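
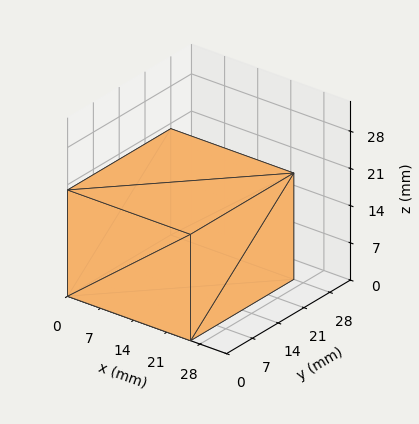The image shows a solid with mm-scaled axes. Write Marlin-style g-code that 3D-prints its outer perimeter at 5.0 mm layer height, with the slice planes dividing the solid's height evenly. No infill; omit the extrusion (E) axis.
Reading the render: the shape is a rectangular box, roughly 26 × 28 mm footprint and 20 mm tall (dimensions read to the nearest mm from the axis ticks). For the g-code, the solid's height is divided into equal slices at the stated Δz and each level perimeter traced with G1 moves after a G0 lift.

; perimeter-only toolpath
G21 ; units = mm
G90 ; absolute positioning
G28 ; home
; layer 1
G0 Z5.0
G0 X0.0 Y0.0
G1 X26.0 Y0.0
G1 X26.0 Y28.0
G1 X0.0 Y28.0
G1 X0.0 Y0.0
; layer 2
G0 Z10.0
G0 X0.0 Y0.0
G1 X26.0 Y0.0
G1 X26.0 Y28.0
G1 X0.0 Y28.0
G1 X0.0 Y0.0
; layer 3
G0 Z15.0
G0 X0.0 Y0.0
G1 X26.0 Y0.0
G1 X26.0 Y28.0
G1 X0.0 Y28.0
G1 X0.0 Y0.0
; layer 4
G0 Z20.0
G0 X0.0 Y0.0
G1 X26.0 Y0.0
G1 X26.0 Y28.0
G1 X0.0 Y28.0
G1 X0.0 Y0.0
M2 ; end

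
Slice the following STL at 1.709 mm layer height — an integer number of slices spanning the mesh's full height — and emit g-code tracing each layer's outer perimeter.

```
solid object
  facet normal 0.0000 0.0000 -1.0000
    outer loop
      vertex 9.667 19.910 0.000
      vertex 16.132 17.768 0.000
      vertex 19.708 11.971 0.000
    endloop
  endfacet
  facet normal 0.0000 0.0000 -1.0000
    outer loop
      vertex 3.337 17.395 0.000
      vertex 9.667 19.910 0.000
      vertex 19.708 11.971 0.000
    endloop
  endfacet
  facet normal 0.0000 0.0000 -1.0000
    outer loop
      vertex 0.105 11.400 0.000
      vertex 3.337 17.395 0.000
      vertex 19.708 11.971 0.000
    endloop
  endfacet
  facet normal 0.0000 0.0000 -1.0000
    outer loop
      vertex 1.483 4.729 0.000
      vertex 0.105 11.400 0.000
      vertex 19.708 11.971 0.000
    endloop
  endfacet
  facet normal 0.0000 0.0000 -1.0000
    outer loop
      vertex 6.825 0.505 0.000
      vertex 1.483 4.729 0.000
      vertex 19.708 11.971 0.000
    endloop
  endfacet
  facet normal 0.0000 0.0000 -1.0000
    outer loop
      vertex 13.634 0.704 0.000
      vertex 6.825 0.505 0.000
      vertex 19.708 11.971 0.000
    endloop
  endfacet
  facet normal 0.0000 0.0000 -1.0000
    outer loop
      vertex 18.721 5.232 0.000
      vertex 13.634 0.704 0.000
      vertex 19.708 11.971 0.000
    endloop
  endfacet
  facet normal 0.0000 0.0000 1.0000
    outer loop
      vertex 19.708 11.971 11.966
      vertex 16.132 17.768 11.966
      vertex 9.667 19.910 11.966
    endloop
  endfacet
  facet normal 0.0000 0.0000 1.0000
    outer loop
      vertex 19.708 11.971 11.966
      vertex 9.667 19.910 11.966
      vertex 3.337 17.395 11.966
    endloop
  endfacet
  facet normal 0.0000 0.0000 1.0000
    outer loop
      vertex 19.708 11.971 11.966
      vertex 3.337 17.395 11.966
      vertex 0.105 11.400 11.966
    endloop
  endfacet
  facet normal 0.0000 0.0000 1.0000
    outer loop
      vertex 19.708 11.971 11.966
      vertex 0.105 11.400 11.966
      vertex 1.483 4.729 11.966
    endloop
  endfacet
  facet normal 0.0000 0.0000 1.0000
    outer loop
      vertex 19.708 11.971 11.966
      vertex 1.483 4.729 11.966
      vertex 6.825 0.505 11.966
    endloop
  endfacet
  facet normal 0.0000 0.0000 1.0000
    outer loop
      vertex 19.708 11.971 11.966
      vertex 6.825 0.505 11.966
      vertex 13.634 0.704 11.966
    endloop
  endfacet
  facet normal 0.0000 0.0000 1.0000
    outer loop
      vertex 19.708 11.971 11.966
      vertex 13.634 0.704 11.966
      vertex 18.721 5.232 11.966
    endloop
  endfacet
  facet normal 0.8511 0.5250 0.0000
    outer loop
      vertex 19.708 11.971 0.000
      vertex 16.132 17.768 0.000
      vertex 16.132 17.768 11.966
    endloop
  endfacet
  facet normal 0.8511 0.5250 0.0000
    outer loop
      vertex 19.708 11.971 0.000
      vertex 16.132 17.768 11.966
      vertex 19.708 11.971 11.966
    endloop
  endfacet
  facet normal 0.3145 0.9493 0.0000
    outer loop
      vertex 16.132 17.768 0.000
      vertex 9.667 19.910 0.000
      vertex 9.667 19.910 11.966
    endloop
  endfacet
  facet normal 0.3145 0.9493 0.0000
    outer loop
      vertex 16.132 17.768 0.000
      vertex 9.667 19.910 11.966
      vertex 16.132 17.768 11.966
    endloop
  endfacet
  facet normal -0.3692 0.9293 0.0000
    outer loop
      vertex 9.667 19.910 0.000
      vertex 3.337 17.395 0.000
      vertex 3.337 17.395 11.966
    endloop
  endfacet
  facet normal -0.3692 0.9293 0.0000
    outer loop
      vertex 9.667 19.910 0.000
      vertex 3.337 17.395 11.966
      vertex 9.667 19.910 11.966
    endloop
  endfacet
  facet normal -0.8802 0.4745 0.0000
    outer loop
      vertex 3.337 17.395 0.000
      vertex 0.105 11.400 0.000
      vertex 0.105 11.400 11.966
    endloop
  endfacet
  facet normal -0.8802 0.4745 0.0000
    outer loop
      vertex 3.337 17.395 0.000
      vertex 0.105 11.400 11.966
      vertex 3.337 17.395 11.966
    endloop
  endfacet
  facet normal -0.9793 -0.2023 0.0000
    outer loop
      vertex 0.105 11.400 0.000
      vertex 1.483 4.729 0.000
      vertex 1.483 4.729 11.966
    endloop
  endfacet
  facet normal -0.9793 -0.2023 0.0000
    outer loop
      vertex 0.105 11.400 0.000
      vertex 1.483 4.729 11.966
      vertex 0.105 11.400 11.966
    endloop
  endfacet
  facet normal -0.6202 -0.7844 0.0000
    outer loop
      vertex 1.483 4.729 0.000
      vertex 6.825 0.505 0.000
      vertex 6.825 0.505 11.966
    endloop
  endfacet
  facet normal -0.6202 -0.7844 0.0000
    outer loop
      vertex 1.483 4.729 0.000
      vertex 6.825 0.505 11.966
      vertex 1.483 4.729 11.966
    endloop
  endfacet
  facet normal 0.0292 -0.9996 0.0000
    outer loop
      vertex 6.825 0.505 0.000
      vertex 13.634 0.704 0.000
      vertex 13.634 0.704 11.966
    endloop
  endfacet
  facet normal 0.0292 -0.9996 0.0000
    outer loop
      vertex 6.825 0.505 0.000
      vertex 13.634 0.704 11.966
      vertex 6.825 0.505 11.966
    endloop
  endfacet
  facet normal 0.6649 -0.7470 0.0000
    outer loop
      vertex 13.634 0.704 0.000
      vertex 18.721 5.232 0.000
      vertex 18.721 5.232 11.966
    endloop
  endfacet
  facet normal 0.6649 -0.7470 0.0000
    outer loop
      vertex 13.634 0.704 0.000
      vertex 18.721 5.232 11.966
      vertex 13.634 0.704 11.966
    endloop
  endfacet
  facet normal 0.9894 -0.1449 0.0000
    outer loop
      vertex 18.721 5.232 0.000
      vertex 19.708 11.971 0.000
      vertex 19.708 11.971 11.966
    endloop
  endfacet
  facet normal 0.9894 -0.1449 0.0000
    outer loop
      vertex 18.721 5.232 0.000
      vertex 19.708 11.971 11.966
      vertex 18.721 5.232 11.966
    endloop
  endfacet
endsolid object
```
; perimeter-only toolpath
G21 ; units = mm
G90 ; absolute positioning
G28 ; home
; layer 1
G0 Z1.709
G0 X19.708 Y11.971
G1 X16.132 Y17.768
G1 X9.667 Y19.910
G1 X3.337 Y17.395
G1 X0.105 Y11.400
G1 X1.483 Y4.729
G1 X6.825 Y0.505
G1 X13.634 Y0.704
G1 X18.721 Y5.232
G1 X19.708 Y11.971
; layer 2
G0 Z3.419
G0 X19.708 Y11.971
G1 X16.132 Y17.768
G1 X9.667 Y19.910
G1 X3.337 Y17.395
G1 X0.105 Y11.400
G1 X1.483 Y4.729
G1 X6.825 Y0.505
G1 X13.634 Y0.704
G1 X18.721 Y5.232
G1 X19.708 Y11.971
; layer 3
G0 Z5.128
G0 X19.708 Y11.971
G1 X16.132 Y17.768
G1 X9.667 Y19.910
G1 X3.337 Y17.395
G1 X0.105 Y11.400
G1 X1.483 Y4.729
G1 X6.825 Y0.505
G1 X13.634 Y0.704
G1 X18.721 Y5.232
G1 X19.708 Y11.971
; layer 4
G0 Z6.838
G0 X19.708 Y11.971
G1 X16.132 Y17.768
G1 X9.667 Y19.910
G1 X3.337 Y17.395
G1 X0.105 Y11.400
G1 X1.483 Y4.729
G1 X6.825 Y0.505
G1 X13.634 Y0.704
G1 X18.721 Y5.232
G1 X19.708 Y11.971
; layer 5
G0 Z8.547
G0 X19.708 Y11.971
G1 X16.132 Y17.768
G1 X9.667 Y19.910
G1 X3.337 Y17.395
G1 X0.105 Y11.400
G1 X1.483 Y4.729
G1 X6.825 Y0.505
G1 X13.634 Y0.704
G1 X18.721 Y5.232
G1 X19.708 Y11.971
; layer 6
G0 Z10.257
G0 X19.708 Y11.971
G1 X16.132 Y17.768
G1 X9.667 Y19.910
G1 X3.337 Y17.395
G1 X0.105 Y11.400
G1 X1.483 Y4.729
G1 X6.825 Y0.505
G1 X13.634 Y0.704
G1 X18.721 Y5.232
G1 X19.708 Y11.971
; layer 7
G0 Z11.966
G0 X19.708 Y11.971
G1 X16.132 Y17.768
G1 X9.667 Y19.910
G1 X3.337 Y17.395
G1 X0.105 Y11.400
G1 X1.483 Y4.729
G1 X6.825 Y0.505
G1 X13.634 Y0.704
G1 X18.721 Y5.232
G1 X19.708 Y11.971
M2 ; end

The solid is a regular 9-sided prism (a cylinder approximated with 9 flat sides), circumscribed radius ≈ 9.96 mm, height ≈ 12 mm. Slicing at Δz = 1.709 mm — 7 equal slices spanning the solid's height, so layer i sits at z = i·h/7 — gives 7 non-empty perimeters. Each is a 9-segment closed polygon; G0 lifts to the layer z and rapids to the start vertex, then G1 traces the edges.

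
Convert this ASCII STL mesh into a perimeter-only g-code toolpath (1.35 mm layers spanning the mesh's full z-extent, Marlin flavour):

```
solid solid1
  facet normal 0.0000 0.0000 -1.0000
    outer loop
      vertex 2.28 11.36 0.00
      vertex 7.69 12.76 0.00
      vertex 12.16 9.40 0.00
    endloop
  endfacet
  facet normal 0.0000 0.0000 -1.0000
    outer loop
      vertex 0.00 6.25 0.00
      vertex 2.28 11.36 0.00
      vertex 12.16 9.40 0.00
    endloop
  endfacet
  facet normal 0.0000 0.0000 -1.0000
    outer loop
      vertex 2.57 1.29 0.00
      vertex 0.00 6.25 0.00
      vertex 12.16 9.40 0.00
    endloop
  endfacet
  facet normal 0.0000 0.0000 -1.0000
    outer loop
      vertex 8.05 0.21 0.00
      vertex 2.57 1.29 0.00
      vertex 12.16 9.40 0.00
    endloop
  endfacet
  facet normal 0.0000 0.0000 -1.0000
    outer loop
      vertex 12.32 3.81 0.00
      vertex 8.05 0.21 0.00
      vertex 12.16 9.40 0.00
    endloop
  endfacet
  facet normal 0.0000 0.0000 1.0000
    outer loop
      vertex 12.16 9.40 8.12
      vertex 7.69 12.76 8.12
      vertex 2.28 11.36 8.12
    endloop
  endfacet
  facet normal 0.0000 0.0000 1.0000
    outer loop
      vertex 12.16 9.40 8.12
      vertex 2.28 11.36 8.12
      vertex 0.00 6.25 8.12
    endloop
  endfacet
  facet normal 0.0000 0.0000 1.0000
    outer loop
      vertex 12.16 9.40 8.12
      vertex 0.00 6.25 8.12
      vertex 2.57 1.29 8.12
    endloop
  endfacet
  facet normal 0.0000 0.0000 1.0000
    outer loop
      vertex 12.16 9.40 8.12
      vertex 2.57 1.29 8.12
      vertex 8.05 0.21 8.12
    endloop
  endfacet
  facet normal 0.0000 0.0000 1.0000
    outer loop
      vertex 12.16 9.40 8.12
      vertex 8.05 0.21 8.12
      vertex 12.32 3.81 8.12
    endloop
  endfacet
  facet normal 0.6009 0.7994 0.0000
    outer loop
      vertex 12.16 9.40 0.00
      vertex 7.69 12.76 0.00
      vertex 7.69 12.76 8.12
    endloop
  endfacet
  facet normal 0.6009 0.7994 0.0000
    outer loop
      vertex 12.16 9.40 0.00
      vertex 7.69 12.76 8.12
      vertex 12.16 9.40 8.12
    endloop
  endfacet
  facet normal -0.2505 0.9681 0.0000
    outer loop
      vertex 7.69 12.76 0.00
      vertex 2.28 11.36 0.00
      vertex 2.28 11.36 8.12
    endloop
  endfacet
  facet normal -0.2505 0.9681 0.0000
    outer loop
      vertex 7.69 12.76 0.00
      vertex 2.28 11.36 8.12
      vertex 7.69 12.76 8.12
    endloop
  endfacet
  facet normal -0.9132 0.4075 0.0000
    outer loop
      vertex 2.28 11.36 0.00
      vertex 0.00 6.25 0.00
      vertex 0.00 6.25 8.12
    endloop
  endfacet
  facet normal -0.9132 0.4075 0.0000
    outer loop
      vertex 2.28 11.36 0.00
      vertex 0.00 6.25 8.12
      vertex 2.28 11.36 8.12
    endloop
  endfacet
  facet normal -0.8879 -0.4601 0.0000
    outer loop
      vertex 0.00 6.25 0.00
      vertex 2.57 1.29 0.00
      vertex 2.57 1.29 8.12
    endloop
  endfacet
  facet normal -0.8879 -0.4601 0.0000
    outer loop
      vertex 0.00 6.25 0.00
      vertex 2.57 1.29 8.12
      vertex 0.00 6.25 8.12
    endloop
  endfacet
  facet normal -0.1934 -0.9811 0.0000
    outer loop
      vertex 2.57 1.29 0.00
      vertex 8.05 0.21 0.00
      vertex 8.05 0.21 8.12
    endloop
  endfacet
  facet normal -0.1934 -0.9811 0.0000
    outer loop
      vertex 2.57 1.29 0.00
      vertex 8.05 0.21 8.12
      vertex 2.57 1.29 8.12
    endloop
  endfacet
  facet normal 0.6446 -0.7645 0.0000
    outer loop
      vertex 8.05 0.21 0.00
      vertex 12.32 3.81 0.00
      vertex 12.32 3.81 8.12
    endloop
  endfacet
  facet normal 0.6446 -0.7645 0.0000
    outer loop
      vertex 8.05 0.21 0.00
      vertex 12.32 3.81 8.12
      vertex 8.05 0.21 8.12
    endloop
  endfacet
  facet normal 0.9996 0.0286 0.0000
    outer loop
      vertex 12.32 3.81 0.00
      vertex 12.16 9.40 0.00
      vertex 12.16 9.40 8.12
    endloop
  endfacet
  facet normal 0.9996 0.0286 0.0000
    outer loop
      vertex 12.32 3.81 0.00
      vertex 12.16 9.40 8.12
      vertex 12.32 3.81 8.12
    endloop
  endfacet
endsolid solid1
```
; perimeter-only toolpath
G21 ; units = mm
G90 ; absolute positioning
G28 ; home
; layer 1
G0 Z1.35
G0 X12.16 Y9.40
G1 X7.69 Y12.76
G1 X2.28 Y11.36
G1 X0.00 Y6.25
G1 X2.57 Y1.29
G1 X8.05 Y0.21
G1 X12.32 Y3.81
G1 X12.16 Y9.40
; layer 2
G0 Z2.71
G0 X12.16 Y9.40
G1 X7.69 Y12.76
G1 X2.28 Y11.36
G1 X0.00 Y6.25
G1 X2.57 Y1.29
G1 X8.05 Y0.21
G1 X12.32 Y3.81
G1 X12.16 Y9.40
; layer 3
G0 Z4.06
G0 X12.16 Y9.40
G1 X7.69 Y12.76
G1 X2.28 Y11.36
G1 X0.00 Y6.25
G1 X2.57 Y1.29
G1 X8.05 Y0.21
G1 X12.32 Y3.81
G1 X12.16 Y9.40
; layer 4
G0 Z5.41
G0 X12.16 Y9.40
G1 X7.69 Y12.76
G1 X2.28 Y11.36
G1 X0.00 Y6.25
G1 X2.57 Y1.29
G1 X8.05 Y0.21
G1 X12.32 Y3.81
G1 X12.16 Y9.40
; layer 5
G0 Z6.77
G0 X12.16 Y9.40
G1 X7.69 Y12.76
G1 X2.28 Y11.36
G1 X0.00 Y6.25
G1 X2.57 Y1.29
G1 X8.05 Y0.21
G1 X12.32 Y3.81
G1 X12.16 Y9.40
; layer 6
G0 Z8.12
G0 X12.16 Y9.40
G1 X7.69 Y12.76
G1 X2.28 Y11.36
G1 X0.00 Y6.25
G1 X2.57 Y1.29
G1 X8.05 Y0.21
G1 X12.32 Y3.81
G1 X12.16 Y9.40
M2 ; end

The solid is a regular 7-sided prism (a cylinder approximated with 7 flat sides), circumscribed radius ≈ 6.44 mm, height ≈ 8.12 mm. Slicing at Δz = 1.35 mm — 6 equal slices spanning the solid's height, so layer i sits at z = i·h/6 — gives 6 non-empty perimeters. Each is a 7-segment closed polygon; G0 lifts to the layer z and rapids to the start vertex, then G1 traces the edges.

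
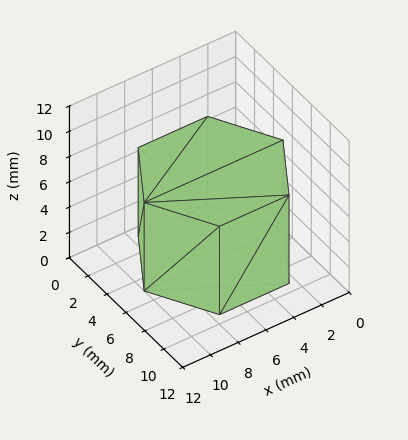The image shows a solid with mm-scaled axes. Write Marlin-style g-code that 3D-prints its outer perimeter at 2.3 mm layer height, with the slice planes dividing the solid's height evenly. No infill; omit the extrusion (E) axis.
Reading the render: the shape is a regular 6-sided prism (a cylinder approximated with 6 flat sides), circumscribed radius ≈ 5 mm, height ≈ 7 mm (dimensions read to the nearest mm from the axis ticks). For the g-code, the solid's height is divided into equal slices at the stated Δz and each level perimeter traced with G1 moves after a G0 lift.

; perimeter-only toolpath
G21 ; units = mm
G90 ; absolute positioning
G28 ; home
; layer 1
G0 Z2.3
G0 X10.0 Y5.0
G1 X7.5 Y9.3
G1 X2.5 Y9.3
G1 X0.0 Y5.0
G1 X2.5 Y0.7
G1 X7.5 Y0.7
G1 X10.0 Y5.0
; layer 2
G0 Z4.7
G0 X10.0 Y5.0
G1 X7.5 Y9.3
G1 X2.5 Y9.3
G1 X0.0 Y5.0
G1 X2.5 Y0.7
G1 X7.5 Y0.7
G1 X10.0 Y5.0
; layer 3
G0 Z7.0
G0 X10.0 Y5.0
G1 X7.5 Y9.3
G1 X2.5 Y9.3
G1 X0.0 Y5.0
G1 X2.5 Y0.7
G1 X7.5 Y0.7
G1 X10.0 Y5.0
M2 ; end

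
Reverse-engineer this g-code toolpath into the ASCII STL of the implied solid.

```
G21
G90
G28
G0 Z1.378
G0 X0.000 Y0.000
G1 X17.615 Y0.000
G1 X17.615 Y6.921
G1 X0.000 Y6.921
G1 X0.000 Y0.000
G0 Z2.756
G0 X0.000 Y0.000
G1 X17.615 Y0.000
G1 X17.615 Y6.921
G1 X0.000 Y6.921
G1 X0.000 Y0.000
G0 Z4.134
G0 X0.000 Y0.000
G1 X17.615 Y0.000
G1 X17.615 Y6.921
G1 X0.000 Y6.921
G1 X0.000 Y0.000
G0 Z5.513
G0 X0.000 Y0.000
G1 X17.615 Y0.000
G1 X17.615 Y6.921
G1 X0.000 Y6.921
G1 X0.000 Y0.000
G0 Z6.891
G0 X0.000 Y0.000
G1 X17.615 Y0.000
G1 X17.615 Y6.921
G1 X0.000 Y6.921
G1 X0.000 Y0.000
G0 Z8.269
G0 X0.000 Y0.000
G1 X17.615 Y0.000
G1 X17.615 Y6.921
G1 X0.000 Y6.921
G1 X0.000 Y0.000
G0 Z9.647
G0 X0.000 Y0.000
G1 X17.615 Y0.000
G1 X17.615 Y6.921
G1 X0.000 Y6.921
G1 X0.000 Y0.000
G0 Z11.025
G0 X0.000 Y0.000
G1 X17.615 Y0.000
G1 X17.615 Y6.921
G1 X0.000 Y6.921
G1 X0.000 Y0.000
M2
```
solid part
  facet normal 0.0000 0.0000 -1.0000
    outer loop
      vertex 17.615 6.921 0.000
      vertex 17.615 0.000 0.000
      vertex 0.000 0.000 0.000
    endloop
  endfacet
  facet normal 0.0000 0.0000 -1.0000
    outer loop
      vertex 0.000 6.921 0.000
      vertex 17.615 6.921 0.000
      vertex 0.000 0.000 0.000
    endloop
  endfacet
  facet normal 0.0000 0.0000 1.0000
    outer loop
      vertex 0.000 0.000 11.025
      vertex 17.615 0.000 11.025
      vertex 17.615 6.921 11.025
    endloop
  endfacet
  facet normal 0.0000 0.0000 1.0000
    outer loop
      vertex 0.000 0.000 11.025
      vertex 17.615 6.921 11.025
      vertex 0.000 6.921 11.025
    endloop
  endfacet
  facet normal 0.0000 -1.0000 0.0000
    outer loop
      vertex 0.000 0.000 0.000
      vertex 17.615 0.000 0.000
      vertex 17.615 0.000 11.025
    endloop
  endfacet
  facet normal 0.0000 -1.0000 0.0000
    outer loop
      vertex 0.000 0.000 0.000
      vertex 17.615 0.000 11.025
      vertex 0.000 0.000 11.025
    endloop
  endfacet
  facet normal 0.0000 1.0000 0.0000
    outer loop
      vertex 17.615 6.921 11.025
      vertex 17.615 6.921 0.000
      vertex 0.000 6.921 0.000
    endloop
  endfacet
  facet normal 0.0000 1.0000 0.0000
    outer loop
      vertex 0.000 6.921 11.025
      vertex 17.615 6.921 11.025
      vertex 0.000 6.921 0.000
    endloop
  endfacet
  facet normal -1.0000 0.0000 0.0000
    outer loop
      vertex 0.000 6.921 11.025
      vertex 0.000 6.921 0.000
      vertex 0.000 0.000 0.000
    endloop
  endfacet
  facet normal -1.0000 0.0000 0.0000
    outer loop
      vertex 0.000 0.000 11.025
      vertex 0.000 6.921 11.025
      vertex 0.000 0.000 0.000
    endloop
  endfacet
  facet normal 1.0000 0.0000 0.0000
    outer loop
      vertex 17.615 0.000 0.000
      vertex 17.615 6.921 0.000
      vertex 17.615 6.921 11.025
    endloop
  endfacet
  facet normal 1.0000 0.0000 0.0000
    outer loop
      vertex 17.615 0.000 0.000
      vertex 17.615 6.921 11.025
      vertex 17.615 0.000 11.025
    endloop
  endfacet
endsolid part

The G0 Z moves step by Δz≈1.378 mm. Every layer's G1 loop is the same polygon, so the solid is a straight extrusion of it from z=0 to z≈11. Closing with flat bottom and top caps and triangulating gives 12 facets — a rectangular box, roughly 17.6 × 6.92 mm footprint and 11 mm tall.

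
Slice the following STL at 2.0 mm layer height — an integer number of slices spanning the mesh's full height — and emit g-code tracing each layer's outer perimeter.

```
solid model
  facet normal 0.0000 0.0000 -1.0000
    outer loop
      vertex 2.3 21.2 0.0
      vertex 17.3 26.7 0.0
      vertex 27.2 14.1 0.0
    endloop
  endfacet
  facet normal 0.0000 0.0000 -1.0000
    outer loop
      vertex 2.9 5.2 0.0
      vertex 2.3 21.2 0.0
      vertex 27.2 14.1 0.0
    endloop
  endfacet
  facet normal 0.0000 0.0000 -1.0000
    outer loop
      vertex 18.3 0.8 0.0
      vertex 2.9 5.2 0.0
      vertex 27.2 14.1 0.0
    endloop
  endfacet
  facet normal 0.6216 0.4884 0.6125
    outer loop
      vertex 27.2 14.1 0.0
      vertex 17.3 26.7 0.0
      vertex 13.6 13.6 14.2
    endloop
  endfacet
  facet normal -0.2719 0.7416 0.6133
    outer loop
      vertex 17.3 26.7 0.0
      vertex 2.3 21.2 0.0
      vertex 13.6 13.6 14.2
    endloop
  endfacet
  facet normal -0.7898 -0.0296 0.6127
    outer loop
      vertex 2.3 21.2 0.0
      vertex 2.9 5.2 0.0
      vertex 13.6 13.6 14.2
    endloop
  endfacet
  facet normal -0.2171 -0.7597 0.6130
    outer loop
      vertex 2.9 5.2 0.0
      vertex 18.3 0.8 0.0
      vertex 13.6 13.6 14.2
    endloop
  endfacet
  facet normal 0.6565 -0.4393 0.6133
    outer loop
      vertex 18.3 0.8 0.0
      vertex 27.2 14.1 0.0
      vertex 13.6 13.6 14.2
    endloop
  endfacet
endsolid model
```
; perimeter-only toolpath
G21 ; units = mm
G90 ; absolute positioning
G28 ; home
; layer 1
G0 Z2.0
G0 X25.3 Y14.0
G1 X16.8 Y24.8
G1 X3.9 Y20.1
G1 X4.4 Y6.4
G1 X17.6 Y2.6
G1 X25.3 Y14.0
; layer 2
G0 Z4.1
G0 X23.3 Y14.0
G1 X16.2 Y23.0
G1 X5.5 Y19.0
G1 X6.0 Y7.6
G1 X17.0 Y4.5
G1 X23.3 Y14.0
; layer 3
G0 Z6.1
G0 X21.4 Y13.9
G1 X15.7 Y21.1
G1 X7.1 Y17.9
G1 X7.5 Y8.8
G1 X16.3 Y6.3
G1 X21.4 Y13.9
; layer 4
G0 Z8.1
G0 X19.4 Y13.8
G1 X15.2 Y19.2
G1 X8.8 Y16.9
G1 X9.0 Y10.0
G1 X15.6 Y8.1
G1 X19.4 Y13.8
; layer 5
G0 Z10.1
G0 X17.5 Y13.7
G1 X14.7 Y17.3
G1 X10.4 Y15.8
G1 X10.5 Y11.2
G1 X14.9 Y9.9
G1 X17.5 Y13.7
; layer 6
G0 Z12.2
G0 X15.5 Y13.7
G1 X14.1 Y15.5
G1 X12.0 Y14.7
G1 X12.1 Y12.4
G1 X14.3 Y11.8
G1 X15.5 Y13.7
M2 ; end

The solid is a regular 5-sided pyramid, base circumscribed radius ≈ 13.6 mm, apex at z ≈ 14.2 mm. Slicing at Δz = 2.0 mm — 7 equal slices spanning the solid's height, so layer i sits at z = i·h/7 — gives 6 non-empty perimeters. Each is a 5-segment closed polygon; G0 lifts to the layer z and rapids to the start vertex, then G1 traces the edges. The cross-section shrinks linearly with z (the slice at the apex is degenerate and omitted).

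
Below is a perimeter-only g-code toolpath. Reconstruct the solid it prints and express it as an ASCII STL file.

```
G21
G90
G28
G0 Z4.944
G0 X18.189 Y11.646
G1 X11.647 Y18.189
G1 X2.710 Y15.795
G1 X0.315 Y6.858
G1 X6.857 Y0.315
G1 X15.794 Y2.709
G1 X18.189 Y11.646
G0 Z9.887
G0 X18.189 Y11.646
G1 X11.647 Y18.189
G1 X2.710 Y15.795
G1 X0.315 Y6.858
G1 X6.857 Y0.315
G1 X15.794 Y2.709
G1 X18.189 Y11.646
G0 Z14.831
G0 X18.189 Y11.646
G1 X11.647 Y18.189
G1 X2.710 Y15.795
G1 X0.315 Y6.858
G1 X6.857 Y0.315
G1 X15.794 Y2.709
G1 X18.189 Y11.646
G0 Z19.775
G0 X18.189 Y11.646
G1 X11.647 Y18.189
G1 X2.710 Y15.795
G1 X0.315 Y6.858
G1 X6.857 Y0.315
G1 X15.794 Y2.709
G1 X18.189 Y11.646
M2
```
solid part
  facet normal 0.0000 0.0000 -1.0000
    outer loop
      vertex 2.710 15.795 0.000
      vertex 11.647 18.189 0.000
      vertex 18.189 11.646 0.000
    endloop
  endfacet
  facet normal 0.0000 0.0000 -1.0000
    outer loop
      vertex 0.315 6.858 0.000
      vertex 2.710 15.795 0.000
      vertex 18.189 11.646 0.000
    endloop
  endfacet
  facet normal 0.0000 0.0000 -1.0000
    outer loop
      vertex 6.857 0.315 0.000
      vertex 0.315 6.858 0.000
      vertex 18.189 11.646 0.000
    endloop
  endfacet
  facet normal 0.0000 0.0000 -1.0000
    outer loop
      vertex 15.794 2.709 0.000
      vertex 6.857 0.315 0.000
      vertex 18.189 11.646 0.000
    endloop
  endfacet
  facet normal 0.0000 0.0000 1.0000
    outer loop
      vertex 18.189 11.646 19.775
      vertex 11.647 18.189 19.775
      vertex 2.710 15.795 19.775
    endloop
  endfacet
  facet normal 0.0000 0.0000 1.0000
    outer loop
      vertex 18.189 11.646 19.775
      vertex 2.710 15.795 19.775
      vertex 0.315 6.858 19.775
    endloop
  endfacet
  facet normal 0.0000 0.0000 1.0000
    outer loop
      vertex 18.189 11.646 19.775
      vertex 0.315 6.858 19.775
      vertex 6.857 0.315 19.775
    endloop
  endfacet
  facet normal 0.0000 0.0000 1.0000
    outer loop
      vertex 18.189 11.646 19.775
      vertex 6.857 0.315 19.775
      vertex 15.794 2.709 19.775
    endloop
  endfacet
  facet normal 0.7072 0.7071 0.0000
    outer loop
      vertex 18.189 11.646 0.000
      vertex 11.647 18.189 0.000
      vertex 11.647 18.189 19.775
    endloop
  endfacet
  facet normal 0.7072 0.7071 0.0000
    outer loop
      vertex 18.189 11.646 0.000
      vertex 11.647 18.189 19.775
      vertex 18.189 11.646 19.775
    endloop
  endfacet
  facet normal -0.2588 0.9659 0.0000
    outer loop
      vertex 11.647 18.189 0.000
      vertex 2.710 15.795 0.000
      vertex 2.710 15.795 19.775
    endloop
  endfacet
  facet normal -0.2588 0.9659 0.0000
    outer loop
      vertex 11.647 18.189 0.000
      vertex 2.710 15.795 19.775
      vertex 11.647 18.189 19.775
    endloop
  endfacet
  facet normal -0.9659 0.2589 0.0000
    outer loop
      vertex 2.710 15.795 0.000
      vertex 0.315 6.858 0.000
      vertex 0.315 6.858 19.775
    endloop
  endfacet
  facet normal -0.9659 0.2589 0.0000
    outer loop
      vertex 2.710 15.795 0.000
      vertex 0.315 6.858 19.775
      vertex 2.710 15.795 19.775
    endloop
  endfacet
  facet normal -0.7072 -0.7071 0.0000
    outer loop
      vertex 0.315 6.858 0.000
      vertex 6.857 0.315 0.000
      vertex 6.857 0.315 19.775
    endloop
  endfacet
  facet normal -0.7072 -0.7071 0.0000
    outer loop
      vertex 0.315 6.858 0.000
      vertex 6.857 0.315 19.775
      vertex 0.315 6.858 19.775
    endloop
  endfacet
  facet normal 0.2588 -0.9659 0.0000
    outer loop
      vertex 6.857 0.315 0.000
      vertex 15.794 2.709 0.000
      vertex 15.794 2.709 19.775
    endloop
  endfacet
  facet normal 0.2588 -0.9659 0.0000
    outer loop
      vertex 6.857 0.315 0.000
      vertex 15.794 2.709 19.775
      vertex 6.857 0.315 19.775
    endloop
  endfacet
  facet normal 0.9659 -0.2589 0.0000
    outer loop
      vertex 15.794 2.709 0.000
      vertex 18.189 11.646 0.000
      vertex 18.189 11.646 19.775
    endloop
  endfacet
  facet normal 0.9659 -0.2589 0.0000
    outer loop
      vertex 15.794 2.709 0.000
      vertex 18.189 11.646 19.775
      vertex 15.794 2.709 19.775
    endloop
  endfacet
endsolid part

The G0 Z moves step by Δz≈4.944 mm. Every layer's G1 loop is the same polygon, so the solid is a straight extrusion of it from z=0 to z≈19.8. Closing with flat bottom and top caps and triangulating gives 20 facets — a regular 6-sided prism (a cylinder approximated with 6 flat sides), circumscribed radius ≈ 9.25 mm, height ≈ 19.8 mm.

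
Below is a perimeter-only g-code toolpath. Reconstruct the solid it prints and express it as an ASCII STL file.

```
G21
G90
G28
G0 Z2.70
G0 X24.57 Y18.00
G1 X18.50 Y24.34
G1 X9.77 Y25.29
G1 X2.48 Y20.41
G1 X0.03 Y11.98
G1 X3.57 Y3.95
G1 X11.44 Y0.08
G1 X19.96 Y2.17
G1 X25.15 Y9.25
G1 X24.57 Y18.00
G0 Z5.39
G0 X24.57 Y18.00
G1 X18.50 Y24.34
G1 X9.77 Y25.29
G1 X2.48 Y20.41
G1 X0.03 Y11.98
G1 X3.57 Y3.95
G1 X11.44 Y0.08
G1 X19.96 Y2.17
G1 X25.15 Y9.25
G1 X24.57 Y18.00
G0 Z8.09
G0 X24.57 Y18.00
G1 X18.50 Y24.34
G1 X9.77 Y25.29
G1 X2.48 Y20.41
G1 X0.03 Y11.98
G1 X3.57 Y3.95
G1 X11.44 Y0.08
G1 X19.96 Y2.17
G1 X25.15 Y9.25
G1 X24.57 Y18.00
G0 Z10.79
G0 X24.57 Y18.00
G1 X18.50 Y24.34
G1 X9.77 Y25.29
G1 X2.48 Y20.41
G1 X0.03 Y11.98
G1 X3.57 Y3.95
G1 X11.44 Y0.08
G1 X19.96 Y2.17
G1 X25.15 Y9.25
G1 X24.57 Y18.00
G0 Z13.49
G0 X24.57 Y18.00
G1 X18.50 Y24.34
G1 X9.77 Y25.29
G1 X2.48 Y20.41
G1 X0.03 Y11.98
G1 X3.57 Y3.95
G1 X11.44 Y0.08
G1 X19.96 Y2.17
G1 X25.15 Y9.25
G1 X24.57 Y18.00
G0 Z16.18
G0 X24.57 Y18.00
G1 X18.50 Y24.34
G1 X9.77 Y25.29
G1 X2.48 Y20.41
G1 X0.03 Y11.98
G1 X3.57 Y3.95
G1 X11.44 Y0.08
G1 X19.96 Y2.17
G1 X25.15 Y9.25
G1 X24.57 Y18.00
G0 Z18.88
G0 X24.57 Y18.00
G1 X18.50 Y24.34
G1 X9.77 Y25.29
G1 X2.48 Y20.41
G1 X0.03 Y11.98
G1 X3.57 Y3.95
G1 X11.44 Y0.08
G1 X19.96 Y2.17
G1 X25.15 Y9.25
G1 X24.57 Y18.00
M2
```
solid part
  facet normal 0.0000 0.0000 -1.0000
    outer loop
      vertex 9.77 25.29 0.00
      vertex 18.50 24.34 0.00
      vertex 24.57 18.00 0.00
    endloop
  endfacet
  facet normal 0.0000 0.0000 -1.0000
    outer loop
      vertex 2.48 20.41 0.00
      vertex 9.77 25.29 0.00
      vertex 24.57 18.00 0.00
    endloop
  endfacet
  facet normal 0.0000 0.0000 -1.0000
    outer loop
      vertex 0.03 11.98 0.00
      vertex 2.48 20.41 0.00
      vertex 24.57 18.00 0.00
    endloop
  endfacet
  facet normal 0.0000 0.0000 -1.0000
    outer loop
      vertex 3.57 3.95 0.00
      vertex 0.03 11.98 0.00
      vertex 24.57 18.00 0.00
    endloop
  endfacet
  facet normal 0.0000 0.0000 -1.0000
    outer loop
      vertex 11.44 0.08 0.00
      vertex 3.57 3.95 0.00
      vertex 24.57 18.00 0.00
    endloop
  endfacet
  facet normal 0.0000 0.0000 -1.0000
    outer loop
      vertex 19.96 2.17 0.00
      vertex 11.44 0.08 0.00
      vertex 24.57 18.00 0.00
    endloop
  endfacet
  facet normal 0.0000 0.0000 -1.0000
    outer loop
      vertex 25.15 9.25 0.00
      vertex 19.96 2.17 0.00
      vertex 24.57 18.00 0.00
    endloop
  endfacet
  facet normal 0.0000 0.0000 1.0000
    outer loop
      vertex 24.57 18.00 18.88
      vertex 18.50 24.34 18.88
      vertex 9.77 25.29 18.88
    endloop
  endfacet
  facet normal 0.0000 0.0000 1.0000
    outer loop
      vertex 24.57 18.00 18.88
      vertex 9.77 25.29 18.88
      vertex 2.48 20.41 18.88
    endloop
  endfacet
  facet normal 0.0000 0.0000 1.0000
    outer loop
      vertex 24.57 18.00 18.88
      vertex 2.48 20.41 18.88
      vertex 0.03 11.98 18.88
    endloop
  endfacet
  facet normal 0.0000 0.0000 1.0000
    outer loop
      vertex 24.57 18.00 18.88
      vertex 0.03 11.98 18.88
      vertex 3.57 3.95 18.88
    endloop
  endfacet
  facet normal 0.0000 0.0000 1.0000
    outer loop
      vertex 24.57 18.00 18.88
      vertex 3.57 3.95 18.88
      vertex 11.44 0.08 18.88
    endloop
  endfacet
  facet normal 0.0000 0.0000 1.0000
    outer loop
      vertex 24.57 18.00 18.88
      vertex 11.44 0.08 18.88
      vertex 19.96 2.17 18.88
    endloop
  endfacet
  facet normal 0.0000 0.0000 1.0000
    outer loop
      vertex 24.57 18.00 18.88
      vertex 19.96 2.17 18.88
      vertex 25.15 9.25 18.88
    endloop
  endfacet
  facet normal 0.7223 0.6916 0.0000
    outer loop
      vertex 24.57 18.00 0.00
      vertex 18.50 24.34 0.00
      vertex 18.50 24.34 18.88
    endloop
  endfacet
  facet normal 0.7223 0.6916 0.0000
    outer loop
      vertex 24.57 18.00 0.00
      vertex 18.50 24.34 18.88
      vertex 24.57 18.00 18.88
    endloop
  endfacet
  facet normal 0.1082 0.9941 0.0000
    outer loop
      vertex 18.50 24.34 0.00
      vertex 9.77 25.29 0.00
      vertex 9.77 25.29 18.88
    endloop
  endfacet
  facet normal 0.1082 0.9941 0.0000
    outer loop
      vertex 18.50 24.34 0.00
      vertex 9.77 25.29 18.88
      vertex 18.50 24.34 18.88
    endloop
  endfacet
  facet normal -0.5563 0.8310 0.0000
    outer loop
      vertex 9.77 25.29 0.00
      vertex 2.48 20.41 0.00
      vertex 2.48 20.41 18.88
    endloop
  endfacet
  facet normal -0.5563 0.8310 0.0000
    outer loop
      vertex 9.77 25.29 0.00
      vertex 2.48 20.41 18.88
      vertex 9.77 25.29 18.88
    endloop
  endfacet
  facet normal -0.9603 0.2791 0.0000
    outer loop
      vertex 2.48 20.41 0.00
      vertex 0.03 11.98 0.00
      vertex 0.03 11.98 18.88
    endloop
  endfacet
  facet normal -0.9603 0.2791 0.0000
    outer loop
      vertex 2.48 20.41 0.00
      vertex 0.03 11.98 18.88
      vertex 2.48 20.41 18.88
    endloop
  endfacet
  facet normal -0.9150 -0.4034 0.0000
    outer loop
      vertex 0.03 11.98 0.00
      vertex 3.57 3.95 0.00
      vertex 3.57 3.95 18.88
    endloop
  endfacet
  facet normal -0.9150 -0.4034 0.0000
    outer loop
      vertex 0.03 11.98 0.00
      vertex 3.57 3.95 18.88
      vertex 0.03 11.98 18.88
    endloop
  endfacet
  facet normal -0.4413 -0.8974 0.0000
    outer loop
      vertex 3.57 3.95 0.00
      vertex 11.44 0.08 0.00
      vertex 11.44 0.08 18.88
    endloop
  endfacet
  facet normal -0.4413 -0.8974 0.0000
    outer loop
      vertex 3.57 3.95 0.00
      vertex 11.44 0.08 18.88
      vertex 3.57 3.95 18.88
    endloop
  endfacet
  facet normal 0.2382 -0.9712 0.0000
    outer loop
      vertex 11.44 0.08 0.00
      vertex 19.96 2.17 0.00
      vertex 19.96 2.17 18.88
    endloop
  endfacet
  facet normal 0.2382 -0.9712 0.0000
    outer loop
      vertex 11.44 0.08 0.00
      vertex 19.96 2.17 18.88
      vertex 11.44 0.08 18.88
    endloop
  endfacet
  facet normal 0.8065 -0.5912 0.0000
    outer loop
      vertex 19.96 2.17 0.00
      vertex 25.15 9.25 0.00
      vertex 25.15 9.25 18.88
    endloop
  endfacet
  facet normal 0.8065 -0.5912 0.0000
    outer loop
      vertex 19.96 2.17 0.00
      vertex 25.15 9.25 18.88
      vertex 19.96 2.17 18.88
    endloop
  endfacet
  facet normal 0.9978 0.0661 0.0000
    outer loop
      vertex 25.15 9.25 0.00
      vertex 24.57 18.00 0.00
      vertex 24.57 18.00 18.88
    endloop
  endfacet
  facet normal 0.9978 0.0661 0.0000
    outer loop
      vertex 25.15 9.25 0.00
      vertex 24.57 18.00 18.88
      vertex 25.15 9.25 18.88
    endloop
  endfacet
endsolid part

The G0 Z moves step by Δz≈2.70 mm. Every layer's G1 loop is the same polygon, so the solid is a straight extrusion of it from z=0 to z≈18.9. Closing with flat bottom and top caps and triangulating gives 32 facets — a regular 9-sided prism (a cylinder approximated with 9 flat sides), circumscribed radius ≈ 12.8 mm, height ≈ 18.9 mm.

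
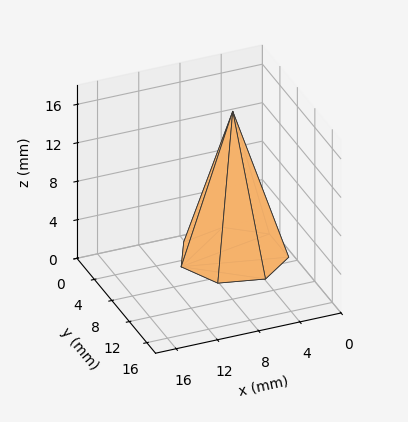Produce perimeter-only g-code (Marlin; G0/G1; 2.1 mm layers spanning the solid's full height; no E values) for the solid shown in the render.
Reading the render: the shape is a regular 7-sided pyramid, base circumscribed radius ≈ 5 mm, apex at z ≈ 15 mm (dimensions read to the nearest mm from the axis ticks). For the g-code, the solid's height is divided into equal slices at the stated Δz and each level perimeter traced with G1 moves after a G0 lift.

; perimeter-only toolpath
G21 ; units = mm
G90 ; absolute positioning
G28 ; home
; layer 1
G0 Z2.1
G0 X9.3 Y5.0
G1 X7.7 Y8.3
G1 X4.1 Y9.2
G1 X1.1 Y6.9
G1 X1.1 Y3.1
G1 X4.1 Y0.8
G1 X7.7 Y1.7
G1 X9.3 Y5.0
; layer 2
G0 Z4.3
G0 X8.6 Y5.0
G1 X7.2 Y7.8
G1 X4.2 Y8.5
G1 X1.8 Y6.6
G1 X1.8 Y3.4
G1 X4.2 Y1.5
G1 X7.2 Y2.2
G1 X8.6 Y5.0
; layer 3
G0 Z6.4
G0 X7.9 Y5.0
G1 X6.8 Y7.2
G1 X4.4 Y7.8
G1 X2.4 Y6.3
G1 X2.4 Y3.7
G1 X4.4 Y2.2
G1 X6.8 Y2.8
G1 X7.9 Y5.0
; layer 4
G0 Z8.6
G0 X7.1 Y5.0
G1 X6.3 Y6.7
G1 X4.5 Y7.1
G1 X3.1 Y5.9
G1 X3.1 Y4.1
G1 X4.5 Y2.9
G1 X6.3 Y3.3
G1 X7.1 Y5.0
; layer 5
G0 Z10.7
G0 X6.4 Y5.0
G1 X5.9 Y6.1
G1 X4.7 Y6.4
G1 X3.7 Y5.6
G1 X3.7 Y4.4
G1 X4.7 Y3.6
G1 X5.9 Y3.9
G1 X6.4 Y5.0
; layer 6
G0 Z12.9
G0 X5.7 Y5.0
G1 X5.4 Y5.6
G1 X4.8 Y5.7
G1 X4.4 Y5.3
G1 X4.4 Y4.7
G1 X4.8 Y4.3
G1 X5.4 Y4.4
G1 X5.7 Y5.0
M2 ; end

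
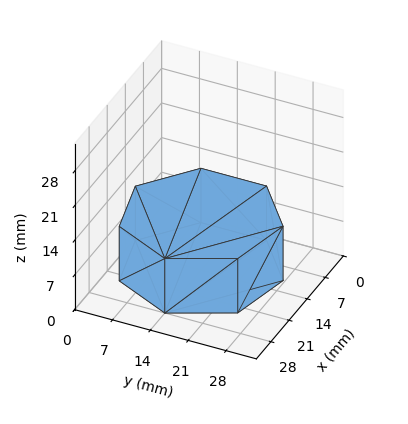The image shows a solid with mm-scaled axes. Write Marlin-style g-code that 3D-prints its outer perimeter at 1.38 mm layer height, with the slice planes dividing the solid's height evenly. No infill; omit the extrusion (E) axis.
Reading the render: the shape is a regular 7-sided prism (a cylinder approximated with 7 flat sides), circumscribed radius ≈ 14 mm, height ≈ 11 mm (dimensions read to the nearest mm from the axis ticks). For the g-code, the solid's height is divided into equal slices at the stated Δz and each level perimeter traced with G1 moves after a G0 lift.

; perimeter-only toolpath
G21 ; units = mm
G90 ; absolute positioning
G28 ; home
; layer 1
G0 Z1.38
G0 X28.00 Y14.00
G1 X22.73 Y24.95
G1 X10.88 Y27.65
G1 X1.39 Y20.07
G1 X1.39 Y7.93
G1 X10.88 Y0.35
G1 X22.73 Y3.05
G1 X28.00 Y14.00
; layer 2
G0 Z2.75
G0 X28.00 Y14.00
G1 X22.73 Y24.95
G1 X10.88 Y27.65
G1 X1.39 Y20.07
G1 X1.39 Y7.93
G1 X10.88 Y0.35
G1 X22.73 Y3.05
G1 X28.00 Y14.00
; layer 3
G0 Z4.12
G0 X28.00 Y14.00
G1 X22.73 Y24.95
G1 X10.88 Y27.65
G1 X1.39 Y20.07
G1 X1.39 Y7.93
G1 X10.88 Y0.35
G1 X22.73 Y3.05
G1 X28.00 Y14.00
; layer 4
G0 Z5.50
G0 X28.00 Y14.00
G1 X22.73 Y24.95
G1 X10.88 Y27.65
G1 X1.39 Y20.07
G1 X1.39 Y7.93
G1 X10.88 Y0.35
G1 X22.73 Y3.05
G1 X28.00 Y14.00
; layer 5
G0 Z6.88
G0 X28.00 Y14.00
G1 X22.73 Y24.95
G1 X10.88 Y27.65
G1 X1.39 Y20.07
G1 X1.39 Y7.93
G1 X10.88 Y0.35
G1 X22.73 Y3.05
G1 X28.00 Y14.00
; layer 6
G0 Z8.25
G0 X28.00 Y14.00
G1 X22.73 Y24.95
G1 X10.88 Y27.65
G1 X1.39 Y20.07
G1 X1.39 Y7.93
G1 X10.88 Y0.35
G1 X22.73 Y3.05
G1 X28.00 Y14.00
; layer 7
G0 Z9.62
G0 X28.00 Y14.00
G1 X22.73 Y24.95
G1 X10.88 Y27.65
G1 X1.39 Y20.07
G1 X1.39 Y7.93
G1 X10.88 Y0.35
G1 X22.73 Y3.05
G1 X28.00 Y14.00
; layer 8
G0 Z11.00
G0 X28.00 Y14.00
G1 X22.73 Y24.95
G1 X10.88 Y27.65
G1 X1.39 Y20.07
G1 X1.39 Y7.93
G1 X10.88 Y0.35
G1 X22.73 Y3.05
G1 X28.00 Y14.00
M2 ; end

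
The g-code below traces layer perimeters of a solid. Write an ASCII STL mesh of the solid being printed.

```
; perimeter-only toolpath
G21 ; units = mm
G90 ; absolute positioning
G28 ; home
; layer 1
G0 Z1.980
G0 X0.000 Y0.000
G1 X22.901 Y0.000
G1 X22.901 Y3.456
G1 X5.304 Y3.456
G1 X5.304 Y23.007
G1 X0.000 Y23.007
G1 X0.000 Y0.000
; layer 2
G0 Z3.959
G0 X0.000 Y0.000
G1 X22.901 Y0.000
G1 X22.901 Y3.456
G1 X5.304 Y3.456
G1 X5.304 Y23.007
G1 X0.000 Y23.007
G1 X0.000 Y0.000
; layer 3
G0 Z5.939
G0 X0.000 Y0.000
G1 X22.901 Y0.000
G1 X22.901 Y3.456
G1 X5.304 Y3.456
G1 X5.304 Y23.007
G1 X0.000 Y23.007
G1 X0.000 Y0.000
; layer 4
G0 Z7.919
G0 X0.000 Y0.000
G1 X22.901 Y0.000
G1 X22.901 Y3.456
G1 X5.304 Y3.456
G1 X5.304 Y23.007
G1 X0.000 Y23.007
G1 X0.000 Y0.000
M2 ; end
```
solid part
  facet normal 0.0000 0.0000 -1.0000
    outer loop
      vertex 22.901 3.456 0.000
      vertex 22.901 0.000 0.000
      vertex 0.000 0.000 0.000
    endloop
  endfacet
  facet normal 0.0000 0.0000 -1.0000
    outer loop
      vertex 5.304 3.456 0.000
      vertex 22.901 3.456 0.000
      vertex 0.000 0.000 0.000
    endloop
  endfacet
  facet normal 0.0000 0.0000 -1.0000
    outer loop
      vertex 5.304 23.007 0.000
      vertex 5.304 3.456 0.000
      vertex 0.000 0.000 0.000
    endloop
  endfacet
  facet normal 0.0000 0.0000 -1.0000
    outer loop
      vertex 0.000 23.007 0.000
      vertex 5.304 23.007 0.000
      vertex 0.000 0.000 0.000
    endloop
  endfacet
  facet normal 0.0000 0.0000 1.0000
    outer loop
      vertex 0.000 0.000 7.919
      vertex 22.901 0.000 7.919
      vertex 22.901 3.456 7.919
    endloop
  endfacet
  facet normal 0.0000 0.0000 1.0000
    outer loop
      vertex 0.000 0.000 7.919
      vertex 22.901 3.456 7.919
      vertex 5.304 3.456 7.919
    endloop
  endfacet
  facet normal 0.0000 0.0000 1.0000
    outer loop
      vertex 0.000 0.000 7.919
      vertex 5.304 3.456 7.919
      vertex 5.304 23.007 7.919
    endloop
  endfacet
  facet normal 0.0000 0.0000 1.0000
    outer loop
      vertex 0.000 0.000 7.919
      vertex 5.304 23.007 7.919
      vertex 0.000 23.007 7.919
    endloop
  endfacet
  facet normal 0.0000 -1.0000 0.0000
    outer loop
      vertex 0.000 0.000 0.000
      vertex 22.901 0.000 0.000
      vertex 22.901 0.000 7.919
    endloop
  endfacet
  facet normal 0.0000 -1.0000 0.0000
    outer loop
      vertex 0.000 0.000 0.000
      vertex 22.901 0.000 7.919
      vertex 0.000 0.000 7.919
    endloop
  endfacet
  facet normal 1.0000 0.0000 0.0000
    outer loop
      vertex 22.901 0.000 0.000
      vertex 22.901 3.456 0.000
      vertex 22.901 3.456 7.919
    endloop
  endfacet
  facet normal 1.0000 0.0000 0.0000
    outer loop
      vertex 22.901 0.000 0.000
      vertex 22.901 3.456 7.919
      vertex 22.901 0.000 7.919
    endloop
  endfacet
  facet normal 0.0000 1.0000 0.0000
    outer loop
      vertex 22.901 3.456 0.000
      vertex 5.304 3.456 0.000
      vertex 5.304 3.456 7.919
    endloop
  endfacet
  facet normal 0.0000 1.0000 0.0000
    outer loop
      vertex 22.901 3.456 0.000
      vertex 5.304 3.456 7.919
      vertex 22.901 3.456 7.919
    endloop
  endfacet
  facet normal 1.0000 0.0000 0.0000
    outer loop
      vertex 5.304 3.456 0.000
      vertex 5.304 23.007 0.000
      vertex 5.304 23.007 7.919
    endloop
  endfacet
  facet normal 1.0000 0.0000 0.0000
    outer loop
      vertex 5.304 3.456 0.000
      vertex 5.304 23.007 7.919
      vertex 5.304 3.456 7.919
    endloop
  endfacet
  facet normal 0.0000 1.0000 0.0000
    outer loop
      vertex 5.304 23.007 0.000
      vertex 0.000 23.007 0.000
      vertex 0.000 23.007 7.919
    endloop
  endfacet
  facet normal 0.0000 1.0000 0.0000
    outer loop
      vertex 5.304 23.007 0.000
      vertex 0.000 23.007 7.919
      vertex 5.304 23.007 7.919
    endloop
  endfacet
  facet normal -1.0000 0.0000 0.0000
    outer loop
      vertex 0.000 23.007 0.000
      vertex 0.000 0.000 0.000
      vertex 0.000 0.000 7.919
    endloop
  endfacet
  facet normal -1.0000 0.0000 0.0000
    outer loop
      vertex 0.000 23.007 0.000
      vertex 0.000 0.000 7.919
      vertex 0.000 23.007 7.919
    endloop
  endfacet
endsolid part

The G0 Z moves step by Δz≈1.980 mm. Every layer's G1 loop is the same polygon, so the solid is a straight extrusion of it from z=0 to z≈7.92. Closing with flat bottom and top caps and triangulating gives 20 facets — an L-shaped prism: outer 22.9 × 23 mm, arm thicknesses ≈ 3.46 mm (horizontal) and 5.3 mm (vertical), extruded 7.92 mm in z.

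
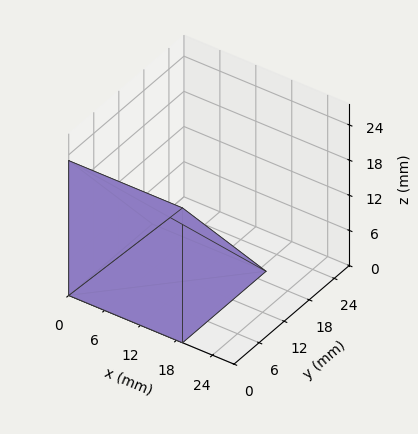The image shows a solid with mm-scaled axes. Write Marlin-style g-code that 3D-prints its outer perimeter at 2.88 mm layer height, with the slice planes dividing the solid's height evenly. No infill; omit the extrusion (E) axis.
Reading the render: the shape is a wedge (ramp): 19 × 20 mm base, rising to 23 mm along the y=0 edge and sloping linearly to z=0 at y=20 (dimensions read to the nearest mm from the axis ticks). For the g-code, the solid's height is divided into equal slices at the stated Δz and each level perimeter traced with G1 moves after a G0 lift.

; perimeter-only toolpath
G21 ; units = mm
G90 ; absolute positioning
G28 ; home
; layer 1
G0 Z2.88
G0 X0.00 Y0.00
G1 X19.00 Y0.00
G1 X19.00 Y17.50
G1 X0.00 Y17.50
G1 X0.00 Y0.00
; layer 2
G0 Z5.75
G0 X0.00 Y0.00
G1 X19.00 Y0.00
G1 X19.00 Y15.00
G1 X0.00 Y15.00
G1 X0.00 Y0.00
; layer 3
G0 Z8.62
G0 X0.00 Y0.00
G1 X19.00 Y0.00
G1 X19.00 Y12.50
G1 X0.00 Y12.50
G1 X0.00 Y0.00
; layer 4
G0 Z11.50
G0 X0.00 Y0.00
G1 X19.00 Y0.00
G1 X19.00 Y10.00
G1 X0.00 Y10.00
G1 X0.00 Y0.00
; layer 5
G0 Z14.38
G0 X0.00 Y0.00
G1 X19.00 Y0.00
G1 X19.00 Y7.50
G1 X0.00 Y7.50
G1 X0.00 Y0.00
; layer 6
G0 Z17.25
G0 X0.00 Y0.00
G1 X19.00 Y0.00
G1 X19.00 Y5.00
G1 X0.00 Y5.00
G1 X0.00 Y0.00
; layer 7
G0 Z20.12
G0 X0.00 Y0.00
G1 X19.00 Y0.00
G1 X19.00 Y2.50
G1 X0.00 Y2.50
G1 X0.00 Y0.00
M2 ; end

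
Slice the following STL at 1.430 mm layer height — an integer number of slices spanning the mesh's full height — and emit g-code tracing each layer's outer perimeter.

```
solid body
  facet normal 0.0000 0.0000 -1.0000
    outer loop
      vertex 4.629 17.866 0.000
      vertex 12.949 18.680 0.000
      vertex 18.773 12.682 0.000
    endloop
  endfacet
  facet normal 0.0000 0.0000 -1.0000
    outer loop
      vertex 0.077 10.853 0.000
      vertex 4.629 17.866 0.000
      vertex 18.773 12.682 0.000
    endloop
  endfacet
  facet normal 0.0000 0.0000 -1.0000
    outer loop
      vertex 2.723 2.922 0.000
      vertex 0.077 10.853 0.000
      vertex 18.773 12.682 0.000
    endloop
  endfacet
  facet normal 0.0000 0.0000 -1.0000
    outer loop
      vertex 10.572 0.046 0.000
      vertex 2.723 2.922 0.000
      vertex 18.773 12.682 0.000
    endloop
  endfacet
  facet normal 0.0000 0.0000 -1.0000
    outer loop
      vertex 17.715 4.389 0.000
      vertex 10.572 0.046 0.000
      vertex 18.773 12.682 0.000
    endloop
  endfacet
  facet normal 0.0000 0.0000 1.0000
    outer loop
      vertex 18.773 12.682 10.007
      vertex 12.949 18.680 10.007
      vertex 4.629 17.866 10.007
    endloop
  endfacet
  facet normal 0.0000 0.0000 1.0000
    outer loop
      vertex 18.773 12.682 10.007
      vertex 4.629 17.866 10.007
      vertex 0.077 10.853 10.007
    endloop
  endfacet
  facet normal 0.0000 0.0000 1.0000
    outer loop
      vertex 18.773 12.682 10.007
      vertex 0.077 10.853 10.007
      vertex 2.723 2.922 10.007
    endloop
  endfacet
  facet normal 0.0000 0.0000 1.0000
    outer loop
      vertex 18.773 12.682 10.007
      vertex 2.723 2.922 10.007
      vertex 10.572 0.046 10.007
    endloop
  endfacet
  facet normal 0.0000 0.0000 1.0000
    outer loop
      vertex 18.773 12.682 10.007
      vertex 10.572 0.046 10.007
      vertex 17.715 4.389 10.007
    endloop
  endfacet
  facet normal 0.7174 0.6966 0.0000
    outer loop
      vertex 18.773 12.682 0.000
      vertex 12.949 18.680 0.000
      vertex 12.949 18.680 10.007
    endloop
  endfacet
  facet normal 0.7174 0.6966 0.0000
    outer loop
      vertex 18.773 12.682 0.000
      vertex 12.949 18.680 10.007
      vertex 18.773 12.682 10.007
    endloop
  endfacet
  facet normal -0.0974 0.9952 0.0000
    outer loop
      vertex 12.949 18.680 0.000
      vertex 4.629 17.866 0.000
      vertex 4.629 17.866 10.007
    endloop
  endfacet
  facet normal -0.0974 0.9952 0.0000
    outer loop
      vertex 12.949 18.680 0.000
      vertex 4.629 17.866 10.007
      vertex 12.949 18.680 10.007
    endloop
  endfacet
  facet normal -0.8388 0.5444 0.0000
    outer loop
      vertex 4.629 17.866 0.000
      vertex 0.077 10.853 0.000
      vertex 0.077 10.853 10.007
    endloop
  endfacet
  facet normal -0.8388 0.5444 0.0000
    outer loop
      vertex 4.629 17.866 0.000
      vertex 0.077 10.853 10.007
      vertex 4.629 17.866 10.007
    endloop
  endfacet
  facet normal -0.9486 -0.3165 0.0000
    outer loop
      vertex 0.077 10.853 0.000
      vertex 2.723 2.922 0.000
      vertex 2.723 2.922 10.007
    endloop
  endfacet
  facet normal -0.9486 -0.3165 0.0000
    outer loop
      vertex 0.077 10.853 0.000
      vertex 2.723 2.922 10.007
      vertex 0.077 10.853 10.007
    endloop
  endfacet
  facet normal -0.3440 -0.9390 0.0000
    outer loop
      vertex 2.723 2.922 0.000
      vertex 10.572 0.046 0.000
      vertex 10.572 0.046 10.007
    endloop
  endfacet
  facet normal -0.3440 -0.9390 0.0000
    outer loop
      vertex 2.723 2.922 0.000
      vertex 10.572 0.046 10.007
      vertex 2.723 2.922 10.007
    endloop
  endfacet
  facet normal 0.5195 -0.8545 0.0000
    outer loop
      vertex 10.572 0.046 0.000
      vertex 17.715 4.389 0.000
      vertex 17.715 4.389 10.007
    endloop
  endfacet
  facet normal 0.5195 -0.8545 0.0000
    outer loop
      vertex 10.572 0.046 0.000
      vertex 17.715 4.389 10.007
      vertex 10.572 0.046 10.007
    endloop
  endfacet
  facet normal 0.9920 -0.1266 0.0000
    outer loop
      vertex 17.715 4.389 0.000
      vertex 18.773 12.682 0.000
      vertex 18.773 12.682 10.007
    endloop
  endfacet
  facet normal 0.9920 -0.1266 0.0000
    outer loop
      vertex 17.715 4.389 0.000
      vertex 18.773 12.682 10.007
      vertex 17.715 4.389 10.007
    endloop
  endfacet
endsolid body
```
; perimeter-only toolpath
G21 ; units = mm
G90 ; absolute positioning
G28 ; home
; layer 1
G0 Z1.430
G0 X18.773 Y12.682
G1 X12.949 Y18.680
G1 X4.629 Y17.866
G1 X0.077 Y10.853
G1 X2.723 Y2.922
G1 X10.572 Y0.046
G1 X17.715 Y4.389
G1 X18.773 Y12.682
; layer 2
G0 Z2.859
G0 X18.773 Y12.682
G1 X12.949 Y18.680
G1 X4.629 Y17.866
G1 X0.077 Y10.853
G1 X2.723 Y2.922
G1 X10.572 Y0.046
G1 X17.715 Y4.389
G1 X18.773 Y12.682
; layer 3
G0 Z4.289
G0 X18.773 Y12.682
G1 X12.949 Y18.680
G1 X4.629 Y17.866
G1 X0.077 Y10.853
G1 X2.723 Y2.922
G1 X10.572 Y0.046
G1 X17.715 Y4.389
G1 X18.773 Y12.682
; layer 4
G0 Z5.718
G0 X18.773 Y12.682
G1 X12.949 Y18.680
G1 X4.629 Y17.866
G1 X0.077 Y10.853
G1 X2.723 Y2.922
G1 X10.572 Y0.046
G1 X17.715 Y4.389
G1 X18.773 Y12.682
; layer 5
G0 Z7.148
G0 X18.773 Y12.682
G1 X12.949 Y18.680
G1 X4.629 Y17.866
G1 X0.077 Y10.853
G1 X2.723 Y2.922
G1 X10.572 Y0.046
G1 X17.715 Y4.389
G1 X18.773 Y12.682
; layer 6
G0 Z8.577
G0 X18.773 Y12.682
G1 X12.949 Y18.680
G1 X4.629 Y17.866
G1 X0.077 Y10.853
G1 X2.723 Y2.922
G1 X10.572 Y0.046
G1 X17.715 Y4.389
G1 X18.773 Y12.682
; layer 7
G0 Z10.007
G0 X18.773 Y12.682
G1 X12.949 Y18.680
G1 X4.629 Y17.866
G1 X0.077 Y10.853
G1 X2.723 Y2.922
G1 X10.572 Y0.046
G1 X17.715 Y4.389
G1 X18.773 Y12.682
M2 ; end

The solid is a regular 7-sided prism (a cylinder approximated with 7 flat sides), circumscribed radius ≈ 9.63 mm, height ≈ 10 mm. Slicing at Δz = 1.430 mm — 7 equal slices spanning the solid's height, so layer i sits at z = i·h/7 — gives 7 non-empty perimeters. Each is a 7-segment closed polygon; G0 lifts to the layer z and rapids to the start vertex, then G1 traces the edges.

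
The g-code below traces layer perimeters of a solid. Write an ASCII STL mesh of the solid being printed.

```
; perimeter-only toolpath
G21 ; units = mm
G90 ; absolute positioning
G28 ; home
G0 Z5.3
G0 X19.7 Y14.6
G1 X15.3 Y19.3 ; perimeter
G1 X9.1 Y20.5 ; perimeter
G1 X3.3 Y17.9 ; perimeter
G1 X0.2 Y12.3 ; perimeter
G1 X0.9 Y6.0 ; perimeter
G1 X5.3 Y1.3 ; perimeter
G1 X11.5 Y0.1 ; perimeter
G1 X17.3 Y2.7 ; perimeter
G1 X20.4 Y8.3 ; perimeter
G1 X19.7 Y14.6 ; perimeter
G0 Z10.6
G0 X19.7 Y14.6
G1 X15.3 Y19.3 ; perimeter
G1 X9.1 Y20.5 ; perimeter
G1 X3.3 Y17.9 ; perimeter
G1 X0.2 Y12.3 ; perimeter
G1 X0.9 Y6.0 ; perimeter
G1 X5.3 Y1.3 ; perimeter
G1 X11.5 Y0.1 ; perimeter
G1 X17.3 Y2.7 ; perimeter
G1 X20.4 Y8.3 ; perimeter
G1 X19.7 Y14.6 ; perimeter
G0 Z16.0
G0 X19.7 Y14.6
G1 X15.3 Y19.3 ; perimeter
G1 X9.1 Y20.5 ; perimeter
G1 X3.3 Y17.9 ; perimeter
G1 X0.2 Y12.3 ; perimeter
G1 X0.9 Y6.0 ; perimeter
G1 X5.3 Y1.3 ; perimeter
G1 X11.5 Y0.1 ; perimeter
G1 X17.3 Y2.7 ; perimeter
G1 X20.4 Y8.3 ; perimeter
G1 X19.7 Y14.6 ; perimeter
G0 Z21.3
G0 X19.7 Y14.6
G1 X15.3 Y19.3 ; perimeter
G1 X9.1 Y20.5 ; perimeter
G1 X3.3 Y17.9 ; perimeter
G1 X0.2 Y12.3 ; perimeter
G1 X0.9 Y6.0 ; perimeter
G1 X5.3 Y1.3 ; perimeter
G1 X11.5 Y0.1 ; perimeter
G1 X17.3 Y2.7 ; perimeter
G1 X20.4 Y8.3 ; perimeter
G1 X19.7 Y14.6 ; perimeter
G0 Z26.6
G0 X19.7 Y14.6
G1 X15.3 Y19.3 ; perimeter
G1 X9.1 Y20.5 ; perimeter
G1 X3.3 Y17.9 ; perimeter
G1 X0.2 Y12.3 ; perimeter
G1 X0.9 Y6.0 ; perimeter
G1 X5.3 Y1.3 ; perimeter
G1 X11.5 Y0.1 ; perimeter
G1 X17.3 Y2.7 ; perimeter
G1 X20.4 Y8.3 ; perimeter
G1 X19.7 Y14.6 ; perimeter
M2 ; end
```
solid part
  facet normal 0.0000 0.0000 -1.0000
    outer loop
      vertex 9.1 20.5 0.0
      vertex 15.3 19.3 0.0
      vertex 19.7 14.6 0.0
    endloop
  endfacet
  facet normal 0.0000 0.0000 -1.0000
    outer loop
      vertex 3.3 17.9 0.0
      vertex 9.1 20.5 0.0
      vertex 19.7 14.6 0.0
    endloop
  endfacet
  facet normal 0.0000 0.0000 -1.0000
    outer loop
      vertex 0.2 12.3 0.0
      vertex 3.3 17.9 0.0
      vertex 19.7 14.6 0.0
    endloop
  endfacet
  facet normal 0.0000 0.0000 -1.0000
    outer loop
      vertex 0.9 6.0 0.0
      vertex 0.2 12.3 0.0
      vertex 19.7 14.6 0.0
    endloop
  endfacet
  facet normal 0.0000 0.0000 -1.0000
    outer loop
      vertex 5.3 1.3 0.0
      vertex 0.9 6.0 0.0
      vertex 19.7 14.6 0.0
    endloop
  endfacet
  facet normal 0.0000 0.0000 -1.0000
    outer loop
      vertex 11.5 0.1 0.0
      vertex 5.3 1.3 0.0
      vertex 19.7 14.6 0.0
    endloop
  endfacet
  facet normal 0.0000 0.0000 -1.0000
    outer loop
      vertex 17.3 2.7 0.0
      vertex 11.5 0.1 0.0
      vertex 19.7 14.6 0.0
    endloop
  endfacet
  facet normal 0.0000 0.0000 -1.0000
    outer loop
      vertex 20.4 8.3 0.0
      vertex 17.3 2.7 0.0
      vertex 19.7 14.6 0.0
    endloop
  endfacet
  facet normal 0.0000 0.0000 1.0000
    outer loop
      vertex 19.7 14.6 26.6
      vertex 15.3 19.3 26.6
      vertex 9.1 20.5 26.6
    endloop
  endfacet
  facet normal 0.0000 0.0000 1.0000
    outer loop
      vertex 19.7 14.6 26.6
      vertex 9.1 20.5 26.6
      vertex 3.3 17.9 26.6
    endloop
  endfacet
  facet normal 0.0000 0.0000 1.0000
    outer loop
      vertex 19.7 14.6 26.6
      vertex 3.3 17.9 26.6
      vertex 0.2 12.3 26.6
    endloop
  endfacet
  facet normal 0.0000 0.0000 1.0000
    outer loop
      vertex 19.7 14.6 26.6
      vertex 0.2 12.3 26.6
      vertex 0.9 6.0 26.6
    endloop
  endfacet
  facet normal 0.0000 0.0000 1.0000
    outer loop
      vertex 19.7 14.6 26.6
      vertex 0.9 6.0 26.6
      vertex 5.3 1.3 26.6
    endloop
  endfacet
  facet normal 0.0000 0.0000 1.0000
    outer loop
      vertex 19.7 14.6 26.6
      vertex 5.3 1.3 26.6
      vertex 11.5 0.1 26.6
    endloop
  endfacet
  facet normal 0.0000 0.0000 1.0000
    outer loop
      vertex 19.7 14.6 26.6
      vertex 11.5 0.1 26.6
      vertex 17.3 2.7 26.6
    endloop
  endfacet
  facet normal 0.0000 0.0000 1.0000
    outer loop
      vertex 19.7 14.6 26.6
      vertex 17.3 2.7 26.6
      vertex 20.4 8.3 26.6
    endloop
  endfacet
  facet normal 0.7300 0.6834 0.0000
    outer loop
      vertex 19.7 14.6 0.0
      vertex 15.3 19.3 0.0
      vertex 15.3 19.3 26.6
    endloop
  endfacet
  facet normal 0.7300 0.6834 0.0000
    outer loop
      vertex 19.7 14.6 0.0
      vertex 15.3 19.3 26.6
      vertex 19.7 14.6 26.6
    endloop
  endfacet
  facet normal 0.1900 0.9818 0.0000
    outer loop
      vertex 15.3 19.3 0.0
      vertex 9.1 20.5 0.0
      vertex 9.1 20.5 26.6
    endloop
  endfacet
  facet normal 0.1900 0.9818 0.0000
    outer loop
      vertex 15.3 19.3 0.0
      vertex 9.1 20.5 26.6
      vertex 15.3 19.3 26.6
    endloop
  endfacet
  facet normal -0.4091 0.9125 0.0000
    outer loop
      vertex 9.1 20.5 0.0
      vertex 3.3 17.9 0.0
      vertex 3.3 17.9 26.6
    endloop
  endfacet
  facet normal -0.4091 0.9125 0.0000
    outer loop
      vertex 9.1 20.5 0.0
      vertex 3.3 17.9 26.6
      vertex 9.1 20.5 26.6
    endloop
  endfacet
  facet normal -0.8749 0.4843 0.0000
    outer loop
      vertex 3.3 17.9 0.0
      vertex 0.2 12.3 0.0
      vertex 0.2 12.3 26.6
    endloop
  endfacet
  facet normal -0.8749 0.4843 0.0000
    outer loop
      vertex 3.3 17.9 0.0
      vertex 0.2 12.3 26.6
      vertex 3.3 17.9 26.6
    endloop
  endfacet
  facet normal -0.9939 -0.1104 0.0000
    outer loop
      vertex 0.2 12.3 0.0
      vertex 0.9 6.0 0.0
      vertex 0.9 6.0 26.6
    endloop
  endfacet
  facet normal -0.9939 -0.1104 0.0000
    outer loop
      vertex 0.2 12.3 0.0
      vertex 0.9 6.0 26.6
      vertex 0.2 12.3 26.6
    endloop
  endfacet
  facet normal -0.7300 -0.6834 0.0000
    outer loop
      vertex 0.9 6.0 0.0
      vertex 5.3 1.3 0.0
      vertex 5.3 1.3 26.6
    endloop
  endfacet
  facet normal -0.7300 -0.6834 0.0000
    outer loop
      vertex 0.9 6.0 0.0
      vertex 5.3 1.3 26.6
      vertex 0.9 6.0 26.6
    endloop
  endfacet
  facet normal -0.1900 -0.9818 0.0000
    outer loop
      vertex 5.3 1.3 0.0
      vertex 11.5 0.1 0.0
      vertex 11.5 0.1 26.6
    endloop
  endfacet
  facet normal -0.1900 -0.9818 0.0000
    outer loop
      vertex 5.3 1.3 0.0
      vertex 11.5 0.1 26.6
      vertex 5.3 1.3 26.6
    endloop
  endfacet
  facet normal 0.4091 -0.9125 0.0000
    outer loop
      vertex 11.5 0.1 0.0
      vertex 17.3 2.7 0.0
      vertex 17.3 2.7 26.6
    endloop
  endfacet
  facet normal 0.4091 -0.9125 0.0000
    outer loop
      vertex 11.5 0.1 0.0
      vertex 17.3 2.7 26.6
      vertex 11.5 0.1 26.6
    endloop
  endfacet
  facet normal 0.8749 -0.4843 0.0000
    outer loop
      vertex 17.3 2.7 0.0
      vertex 20.4 8.3 0.0
      vertex 20.4 8.3 26.6
    endloop
  endfacet
  facet normal 0.8749 -0.4843 0.0000
    outer loop
      vertex 17.3 2.7 0.0
      vertex 20.4 8.3 26.6
      vertex 17.3 2.7 26.6
    endloop
  endfacet
  facet normal 0.9939 0.1104 0.0000
    outer loop
      vertex 20.4 8.3 0.0
      vertex 19.7 14.6 0.0
      vertex 19.7 14.6 26.6
    endloop
  endfacet
  facet normal 0.9939 0.1104 0.0000
    outer loop
      vertex 20.4 8.3 0.0
      vertex 19.7 14.6 26.6
      vertex 20.4 8.3 26.6
    endloop
  endfacet
endsolid part

The G0 Z moves step by Δz≈5.3 mm. Every layer's G1 loop is the same polygon, so the solid is a straight extrusion of it from z=0 to z≈26.6. Closing with flat bottom and top caps and triangulating gives 36 facets — a regular 10-sided prism (a cylinder approximated with 10 flat sides), circumscribed radius ≈ 10.3 mm, height ≈ 26.6 mm.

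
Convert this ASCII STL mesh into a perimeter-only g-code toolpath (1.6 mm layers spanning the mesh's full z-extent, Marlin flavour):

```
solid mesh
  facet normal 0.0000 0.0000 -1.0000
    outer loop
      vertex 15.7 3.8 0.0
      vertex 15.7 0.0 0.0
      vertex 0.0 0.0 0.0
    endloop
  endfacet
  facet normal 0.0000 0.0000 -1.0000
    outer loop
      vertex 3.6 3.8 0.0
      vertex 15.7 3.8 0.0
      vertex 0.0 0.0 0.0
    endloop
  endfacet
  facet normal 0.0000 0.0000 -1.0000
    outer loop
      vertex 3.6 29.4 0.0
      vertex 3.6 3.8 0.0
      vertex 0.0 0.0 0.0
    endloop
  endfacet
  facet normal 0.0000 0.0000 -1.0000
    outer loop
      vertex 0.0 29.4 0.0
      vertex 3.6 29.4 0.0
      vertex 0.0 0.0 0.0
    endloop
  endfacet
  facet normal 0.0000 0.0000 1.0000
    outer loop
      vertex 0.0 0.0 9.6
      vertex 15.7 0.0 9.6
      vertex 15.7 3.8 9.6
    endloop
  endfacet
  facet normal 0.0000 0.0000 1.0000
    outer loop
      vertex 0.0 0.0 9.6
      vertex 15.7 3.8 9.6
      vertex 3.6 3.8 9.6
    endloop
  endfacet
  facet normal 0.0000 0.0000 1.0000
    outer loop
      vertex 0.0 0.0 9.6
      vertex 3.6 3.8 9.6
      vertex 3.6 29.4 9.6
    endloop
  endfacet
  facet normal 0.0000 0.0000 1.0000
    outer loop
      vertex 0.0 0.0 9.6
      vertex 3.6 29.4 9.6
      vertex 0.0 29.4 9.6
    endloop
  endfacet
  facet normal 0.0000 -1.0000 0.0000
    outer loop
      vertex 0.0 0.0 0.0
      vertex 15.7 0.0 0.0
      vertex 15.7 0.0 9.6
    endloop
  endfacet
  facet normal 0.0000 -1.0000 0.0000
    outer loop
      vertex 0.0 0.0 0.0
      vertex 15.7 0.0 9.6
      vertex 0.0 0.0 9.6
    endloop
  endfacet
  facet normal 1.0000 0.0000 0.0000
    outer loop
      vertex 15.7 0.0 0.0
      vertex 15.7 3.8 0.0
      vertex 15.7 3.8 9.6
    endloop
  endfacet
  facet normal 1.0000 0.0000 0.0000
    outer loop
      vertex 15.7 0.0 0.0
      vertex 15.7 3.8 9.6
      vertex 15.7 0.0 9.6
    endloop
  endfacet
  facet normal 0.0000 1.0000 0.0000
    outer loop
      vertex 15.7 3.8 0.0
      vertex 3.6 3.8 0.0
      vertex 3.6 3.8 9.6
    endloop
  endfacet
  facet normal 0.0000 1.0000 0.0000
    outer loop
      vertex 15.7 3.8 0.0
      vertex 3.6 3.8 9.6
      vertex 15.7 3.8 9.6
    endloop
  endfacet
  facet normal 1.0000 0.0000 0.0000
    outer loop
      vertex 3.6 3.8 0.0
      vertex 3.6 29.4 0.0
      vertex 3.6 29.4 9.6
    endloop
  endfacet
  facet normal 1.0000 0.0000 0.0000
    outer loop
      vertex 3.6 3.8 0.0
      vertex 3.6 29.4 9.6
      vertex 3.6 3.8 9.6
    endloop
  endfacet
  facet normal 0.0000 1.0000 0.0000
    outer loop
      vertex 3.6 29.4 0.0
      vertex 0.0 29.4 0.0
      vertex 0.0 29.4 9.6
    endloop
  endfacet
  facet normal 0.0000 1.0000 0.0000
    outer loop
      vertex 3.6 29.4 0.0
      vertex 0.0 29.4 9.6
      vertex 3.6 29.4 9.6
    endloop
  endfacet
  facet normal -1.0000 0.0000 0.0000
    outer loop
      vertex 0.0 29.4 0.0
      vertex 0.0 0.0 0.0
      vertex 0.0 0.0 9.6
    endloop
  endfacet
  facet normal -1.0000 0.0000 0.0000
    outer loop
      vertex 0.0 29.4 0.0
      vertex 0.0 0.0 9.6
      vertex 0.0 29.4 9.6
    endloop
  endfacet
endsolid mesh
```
; perimeter-only toolpath
G21 ; units = mm
G90 ; absolute positioning
G28 ; home
; layer 1
G0 Z1.6
G0 X0.0 Y0.0
G1 X15.7 Y0.0
G1 X15.7 Y3.8
G1 X3.6 Y3.8
G1 X3.6 Y29.4
G1 X0.0 Y29.4
G1 X0.0 Y0.0
; layer 2
G0 Z3.2
G0 X0.0 Y0.0
G1 X15.7 Y0.0
G1 X15.7 Y3.8
G1 X3.6 Y3.8
G1 X3.6 Y29.4
G1 X0.0 Y29.4
G1 X0.0 Y0.0
; layer 3
G0 Z4.8
G0 X0.0 Y0.0
G1 X15.7 Y0.0
G1 X15.7 Y3.8
G1 X3.6 Y3.8
G1 X3.6 Y29.4
G1 X0.0 Y29.4
G1 X0.0 Y0.0
; layer 4
G0 Z6.4
G0 X0.0 Y0.0
G1 X15.7 Y0.0
G1 X15.7 Y3.8
G1 X3.6 Y3.8
G1 X3.6 Y29.4
G1 X0.0 Y29.4
G1 X0.0 Y0.0
; layer 5
G0 Z8.0
G0 X0.0 Y0.0
G1 X15.7 Y0.0
G1 X15.7 Y3.8
G1 X3.6 Y3.8
G1 X3.6 Y29.4
G1 X0.0 Y29.4
G1 X0.0 Y0.0
; layer 6
G0 Z9.6
G0 X0.0 Y0.0
G1 X15.7 Y0.0
G1 X15.7 Y3.8
G1 X3.6 Y3.8
G1 X3.6 Y29.4
G1 X0.0 Y29.4
G1 X0.0 Y0.0
M2 ; end

The solid is an L-shaped prism: outer 15.7 × 29.4 mm, arm thicknesses ≈ 3.8 mm (horizontal) and 3.6 mm (vertical), extruded 9.6 mm in z. Slicing at Δz = 1.6 mm — 6 equal slices spanning the solid's height, so layer i sits at z = i·h/6 — gives 6 non-empty perimeters. Each is a 6-segment closed polygon; G0 lifts to the layer z and rapids to the start vertex, then G1 traces the edges.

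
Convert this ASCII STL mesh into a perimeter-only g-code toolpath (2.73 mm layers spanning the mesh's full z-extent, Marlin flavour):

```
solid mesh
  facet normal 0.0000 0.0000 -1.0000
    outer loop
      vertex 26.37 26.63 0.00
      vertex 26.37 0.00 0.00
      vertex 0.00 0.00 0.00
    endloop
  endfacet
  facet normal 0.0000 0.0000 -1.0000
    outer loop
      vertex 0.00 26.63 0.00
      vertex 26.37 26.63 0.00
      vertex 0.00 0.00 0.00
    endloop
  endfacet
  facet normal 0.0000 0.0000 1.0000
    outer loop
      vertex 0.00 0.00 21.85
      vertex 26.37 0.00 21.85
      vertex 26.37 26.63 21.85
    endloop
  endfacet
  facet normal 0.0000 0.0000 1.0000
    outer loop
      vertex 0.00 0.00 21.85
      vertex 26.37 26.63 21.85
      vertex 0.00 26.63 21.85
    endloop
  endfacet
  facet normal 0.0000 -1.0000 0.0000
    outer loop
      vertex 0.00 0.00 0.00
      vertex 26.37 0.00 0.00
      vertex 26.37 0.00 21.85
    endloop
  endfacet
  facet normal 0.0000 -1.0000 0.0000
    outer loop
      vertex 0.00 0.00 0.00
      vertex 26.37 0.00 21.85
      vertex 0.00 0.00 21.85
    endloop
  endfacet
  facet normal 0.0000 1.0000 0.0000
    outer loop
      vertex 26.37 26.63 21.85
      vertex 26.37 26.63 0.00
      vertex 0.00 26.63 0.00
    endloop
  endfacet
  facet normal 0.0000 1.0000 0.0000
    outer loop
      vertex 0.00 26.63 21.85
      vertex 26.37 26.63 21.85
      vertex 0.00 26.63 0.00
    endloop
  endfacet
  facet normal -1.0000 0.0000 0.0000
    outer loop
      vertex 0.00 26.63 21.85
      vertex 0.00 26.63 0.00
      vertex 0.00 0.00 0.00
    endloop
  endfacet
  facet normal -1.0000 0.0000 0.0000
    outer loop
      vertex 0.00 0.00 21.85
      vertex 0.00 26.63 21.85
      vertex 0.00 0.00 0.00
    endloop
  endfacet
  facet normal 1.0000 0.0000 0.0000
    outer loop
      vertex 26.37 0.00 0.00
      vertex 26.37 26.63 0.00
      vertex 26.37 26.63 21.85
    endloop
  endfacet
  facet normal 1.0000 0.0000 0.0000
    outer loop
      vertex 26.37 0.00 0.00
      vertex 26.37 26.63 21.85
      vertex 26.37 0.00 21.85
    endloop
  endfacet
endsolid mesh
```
; perimeter-only toolpath
G21 ; units = mm
G90 ; absolute positioning
G28 ; home
; layer 1
G0 Z2.73
G0 X0.00 Y0.00
G1 X26.37 Y0.00
G1 X26.37 Y26.63
G1 X0.00 Y26.63
G1 X0.00 Y0.00
; layer 2
G0 Z5.46
G0 X0.00 Y0.00
G1 X26.37 Y0.00
G1 X26.37 Y26.63
G1 X0.00 Y26.63
G1 X0.00 Y0.00
; layer 3
G0 Z8.19
G0 X0.00 Y0.00
G1 X26.37 Y0.00
G1 X26.37 Y26.63
G1 X0.00 Y26.63
G1 X0.00 Y0.00
; layer 4
G0 Z10.93
G0 X0.00 Y0.00
G1 X26.37 Y0.00
G1 X26.37 Y26.63
G1 X0.00 Y26.63
G1 X0.00 Y0.00
; layer 5
G0 Z13.66
G0 X0.00 Y0.00
G1 X26.37 Y0.00
G1 X26.37 Y26.63
G1 X0.00 Y26.63
G1 X0.00 Y0.00
; layer 6
G0 Z16.39
G0 X0.00 Y0.00
G1 X26.37 Y0.00
G1 X26.37 Y26.63
G1 X0.00 Y26.63
G1 X0.00 Y0.00
; layer 7
G0 Z19.12
G0 X0.00 Y0.00
G1 X26.37 Y0.00
G1 X26.37 Y26.63
G1 X0.00 Y26.63
G1 X0.00 Y0.00
; layer 8
G0 Z21.85
G0 X0.00 Y0.00
G1 X26.37 Y0.00
G1 X26.37 Y26.63
G1 X0.00 Y26.63
G1 X0.00 Y0.00
M2 ; end

The solid is a rectangular box, roughly 26.4 × 26.6 mm footprint and 21.9 mm tall. Slicing at Δz = 2.73 mm — 8 equal slices spanning the solid's height, so layer i sits at z = i·h/8 — gives 8 non-empty perimeters. Each is a 4-segment closed polygon; G0 lifts to the layer z and rapids to the start vertex, then G1 traces the edges.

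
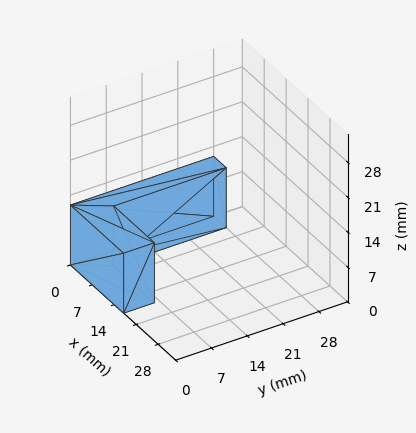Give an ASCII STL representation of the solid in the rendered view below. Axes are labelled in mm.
Reading the render: the shape is an L-shaped prism: outer 17 × 28 mm, arm thicknesses ≈ 6 mm (horizontal) and 4 mm (vertical), extruded 12 mm in z (dimensions read to the nearest mm from the axis ticks). For the STL, each face is triangulated and given an outward normal.

solid part
  facet normal 0.0000 0.0000 -1.0000
    outer loop
      vertex 17.0 6.0 0.0
      vertex 17.0 0.0 0.0
      vertex 0.0 0.0 0.0
    endloop
  endfacet
  facet normal 0.0000 0.0000 -1.0000
    outer loop
      vertex 4.0 6.0 0.0
      vertex 17.0 6.0 0.0
      vertex 0.0 0.0 0.0
    endloop
  endfacet
  facet normal 0.0000 0.0000 -1.0000
    outer loop
      vertex 4.0 28.0 0.0
      vertex 4.0 6.0 0.0
      vertex 0.0 0.0 0.0
    endloop
  endfacet
  facet normal 0.0000 0.0000 -1.0000
    outer loop
      vertex 0.0 28.0 0.0
      vertex 4.0 28.0 0.0
      vertex 0.0 0.0 0.0
    endloop
  endfacet
  facet normal 0.0000 0.0000 1.0000
    outer loop
      vertex 0.0 0.0 12.0
      vertex 17.0 0.0 12.0
      vertex 17.0 6.0 12.0
    endloop
  endfacet
  facet normal 0.0000 0.0000 1.0000
    outer loop
      vertex 0.0 0.0 12.0
      vertex 17.0 6.0 12.0
      vertex 4.0 6.0 12.0
    endloop
  endfacet
  facet normal 0.0000 0.0000 1.0000
    outer loop
      vertex 0.0 0.0 12.0
      vertex 4.0 6.0 12.0
      vertex 4.0 28.0 12.0
    endloop
  endfacet
  facet normal 0.0000 0.0000 1.0000
    outer loop
      vertex 0.0 0.0 12.0
      vertex 4.0 28.0 12.0
      vertex 0.0 28.0 12.0
    endloop
  endfacet
  facet normal 0.0000 -1.0000 0.0000
    outer loop
      vertex 0.0 0.0 0.0
      vertex 17.0 0.0 0.0
      vertex 17.0 0.0 12.0
    endloop
  endfacet
  facet normal 0.0000 -1.0000 0.0000
    outer loop
      vertex 0.0 0.0 0.0
      vertex 17.0 0.0 12.0
      vertex 0.0 0.0 12.0
    endloop
  endfacet
  facet normal 1.0000 0.0000 0.0000
    outer loop
      vertex 17.0 0.0 0.0
      vertex 17.0 6.0 0.0
      vertex 17.0 6.0 12.0
    endloop
  endfacet
  facet normal 1.0000 0.0000 0.0000
    outer loop
      vertex 17.0 0.0 0.0
      vertex 17.0 6.0 12.0
      vertex 17.0 0.0 12.0
    endloop
  endfacet
  facet normal 0.0000 1.0000 0.0000
    outer loop
      vertex 17.0 6.0 0.0
      vertex 4.0 6.0 0.0
      vertex 4.0 6.0 12.0
    endloop
  endfacet
  facet normal 0.0000 1.0000 0.0000
    outer loop
      vertex 17.0 6.0 0.0
      vertex 4.0 6.0 12.0
      vertex 17.0 6.0 12.0
    endloop
  endfacet
  facet normal 1.0000 0.0000 0.0000
    outer loop
      vertex 4.0 6.0 0.0
      vertex 4.0 28.0 0.0
      vertex 4.0 28.0 12.0
    endloop
  endfacet
  facet normal 1.0000 0.0000 0.0000
    outer loop
      vertex 4.0 6.0 0.0
      vertex 4.0 28.0 12.0
      vertex 4.0 6.0 12.0
    endloop
  endfacet
  facet normal 0.0000 1.0000 0.0000
    outer loop
      vertex 4.0 28.0 0.0
      vertex 0.0 28.0 0.0
      vertex 0.0 28.0 12.0
    endloop
  endfacet
  facet normal 0.0000 1.0000 0.0000
    outer loop
      vertex 4.0 28.0 0.0
      vertex 0.0 28.0 12.0
      vertex 4.0 28.0 12.0
    endloop
  endfacet
  facet normal -1.0000 0.0000 0.0000
    outer loop
      vertex 0.0 28.0 0.0
      vertex 0.0 0.0 0.0
      vertex 0.0 0.0 12.0
    endloop
  endfacet
  facet normal -1.0000 0.0000 0.0000
    outer loop
      vertex 0.0 28.0 0.0
      vertex 0.0 0.0 12.0
      vertex 0.0 28.0 12.0
    endloop
  endfacet
endsolid part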